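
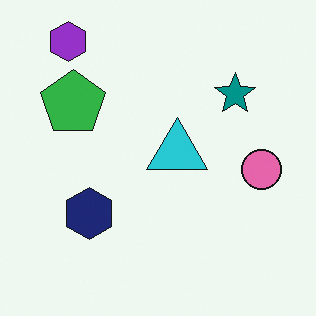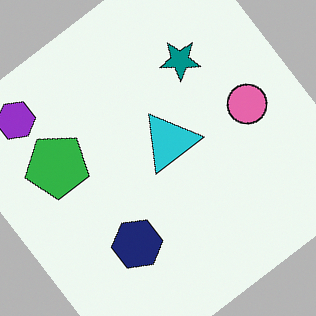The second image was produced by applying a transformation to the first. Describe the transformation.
It was rotated counter-clockwise by a large amount — several tens of degrees.

Every shape is tilted by the same angle and the image corners show triangular fill wedges — a whole-image rotation by a non-right angle.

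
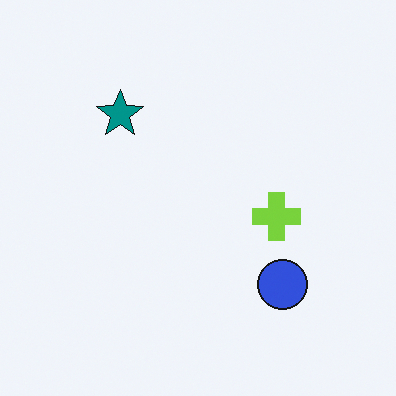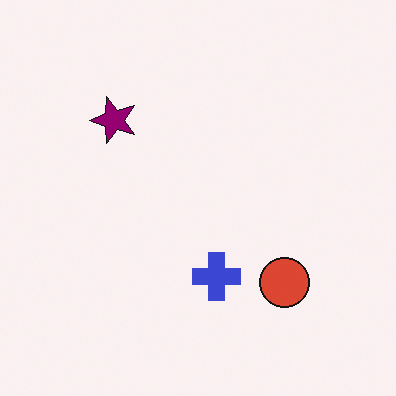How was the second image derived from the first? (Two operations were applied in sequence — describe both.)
The transformation is: hue-shifted through roughly a third of the color wheel, then transposed (reflected across the top-left ↔ bottom-right diagonal).

Every shape's color has rotated by the same amount around the hue wheel — a uniform hue shift. Shapes have swapped their row and column positions — what was in the top-right is now in the bottom-left — a diagonal reflection.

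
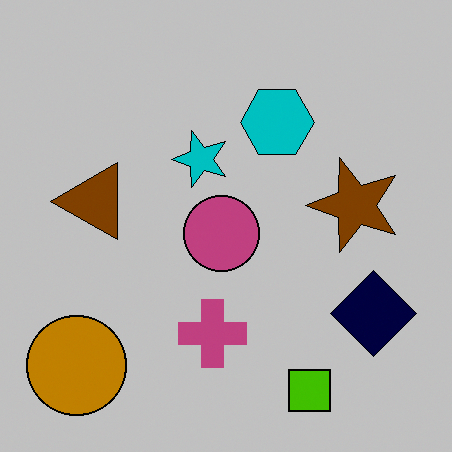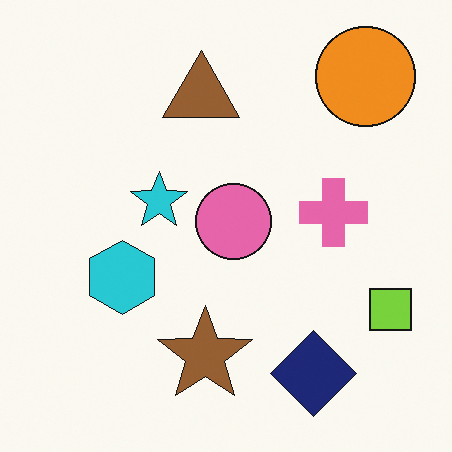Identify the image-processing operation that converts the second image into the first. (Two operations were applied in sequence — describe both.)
Transposed (reflected across the top-left ↔ bottom-right diagonal), then heavily posterized to just a handful of flat colors.

Shapes have swapped their row and column positions — what was in the top-right is now in the bottom-left — a diagonal reflection. Each flat color has snapped to a coarser quantized level — most visibly, the near-white background has dropped to a flat grey.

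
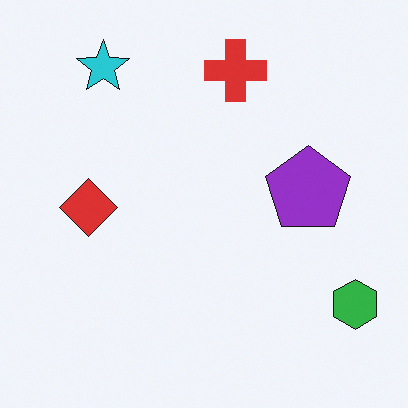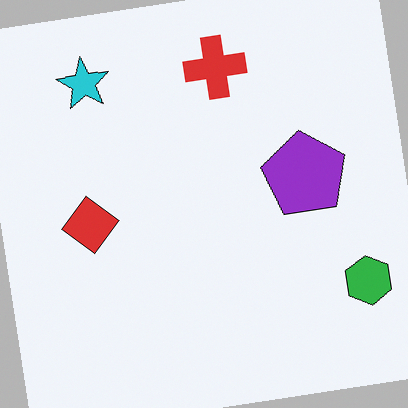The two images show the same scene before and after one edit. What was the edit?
This is the original image rotated counter-clockwise by a small amount.

Every shape is tilted by the same angle and the image corners show triangular fill wedges — a whole-image rotation by a non-right angle.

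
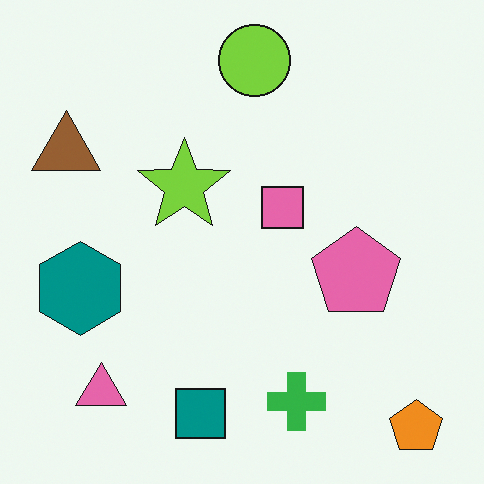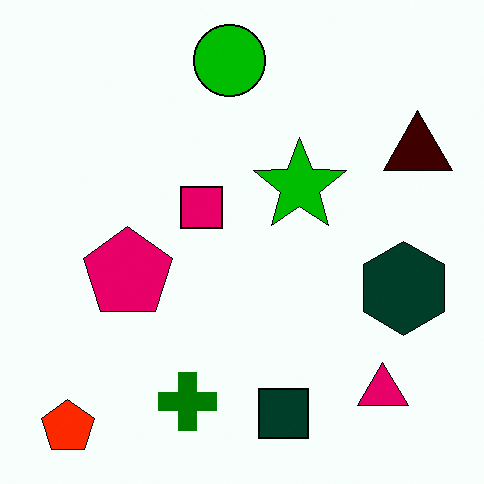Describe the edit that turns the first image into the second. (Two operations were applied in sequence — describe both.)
The second image is the first flipped horizontally (left ↔ right), then boosted in contrast.

The brown triangle is in the top-left of the first image and the top-right of the second — shapes on opposite sides of the vertical midline have swapped in a mirror flip. Tones are pushed away from mid-grey across the whole image — a global contrast change.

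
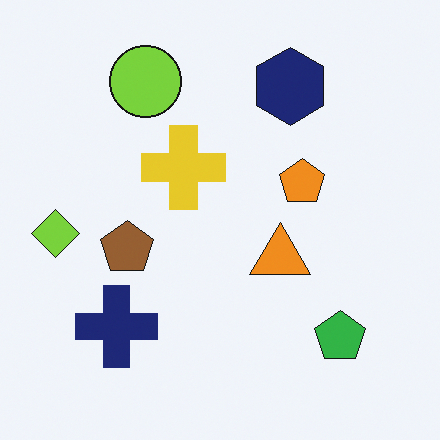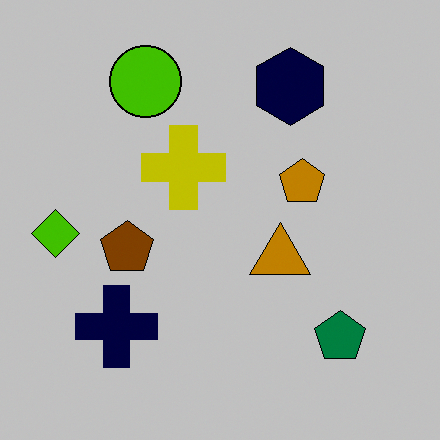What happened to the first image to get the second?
The image was aggressively posterized.

Each flat color has snapped to a coarser quantized level — most visibly, the near-white background has dropped to a flat grey.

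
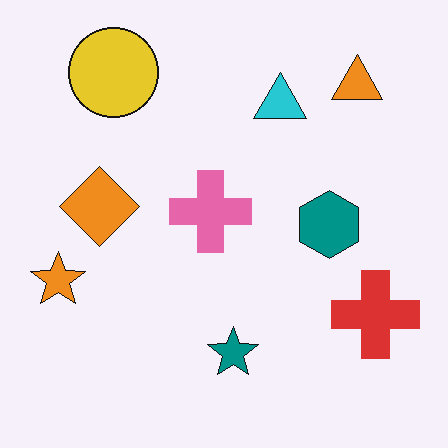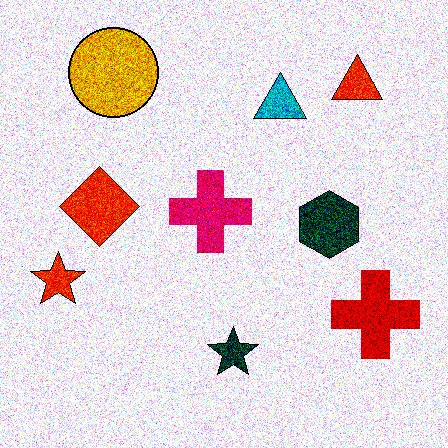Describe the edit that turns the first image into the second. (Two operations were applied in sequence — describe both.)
The transformation is: degraded with moderate additive noise, then boosted in contrast.

Random speckle covers the whole image, including the flat background. Tones are pushed away from mid-grey across the whole image — a global contrast change.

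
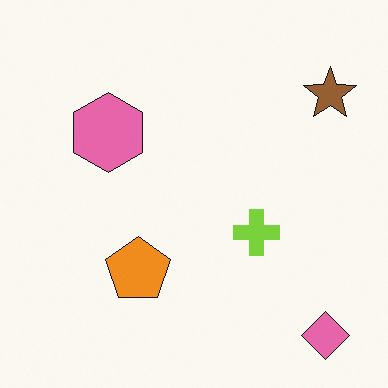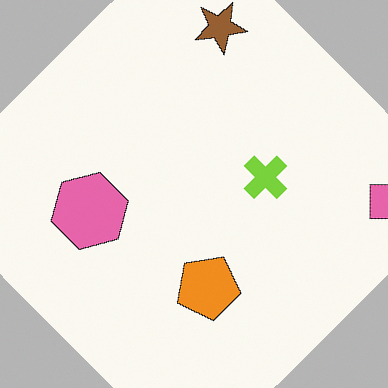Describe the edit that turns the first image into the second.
This is the original image rotated counter-clockwise by a large amount — several tens of degrees.

Every shape is tilted by the same angle and the image corners show triangular fill wedges — a whole-image rotation by a non-right angle.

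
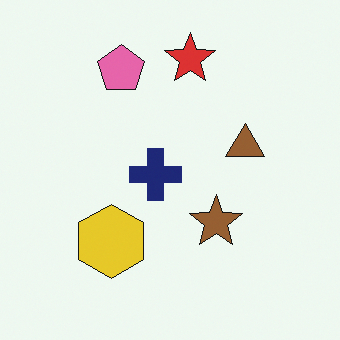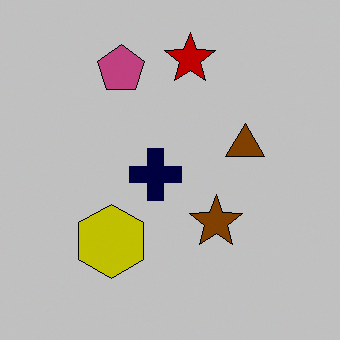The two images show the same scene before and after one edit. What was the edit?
The second image is the first aggressively posterized.

Each flat color has snapped to a coarser quantized level — most visibly, the near-white background has dropped to a flat grey.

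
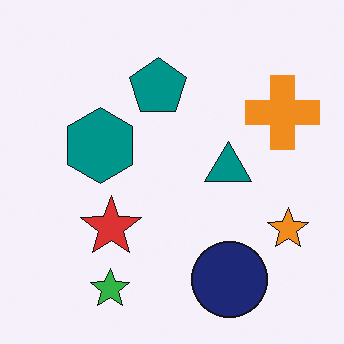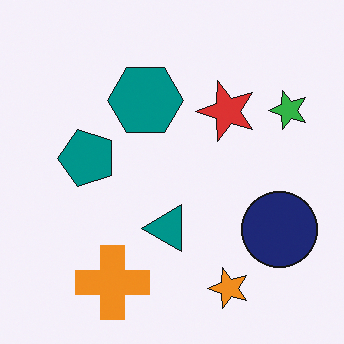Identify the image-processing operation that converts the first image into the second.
This is the original image transposed (reflected across the top-left ↔ bottom-right diagonal).

Shapes have swapped their row and column positions — what was in the top-right is now in the bottom-left — a diagonal reflection.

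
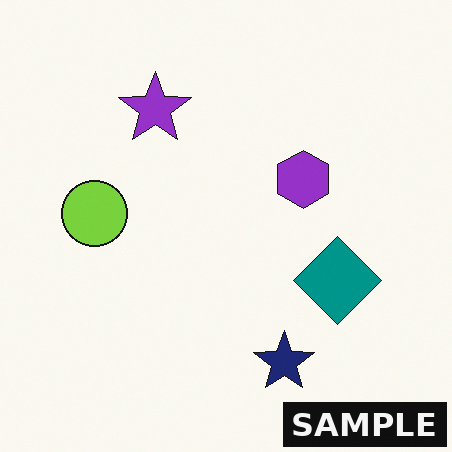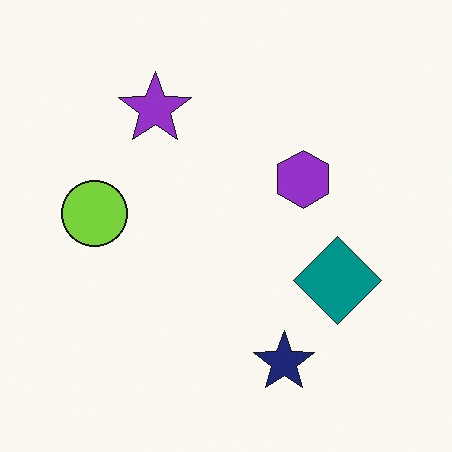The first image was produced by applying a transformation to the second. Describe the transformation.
The image was watermarked with the text "SAMPLE" in the lower-right corner.

A dark label reading "SAMPLE" appears in the lower-right corner.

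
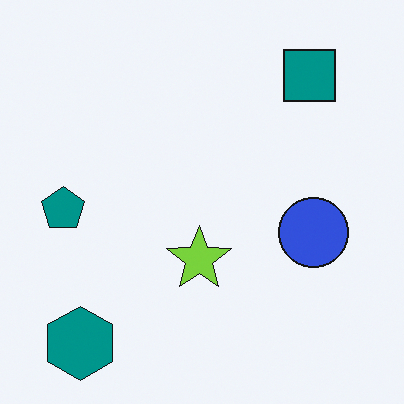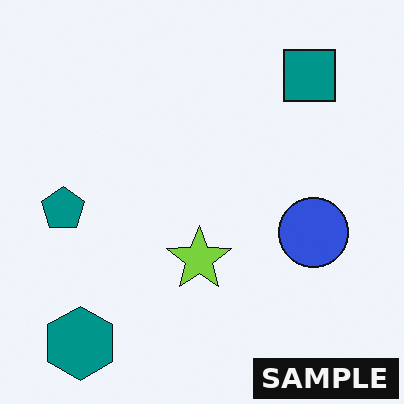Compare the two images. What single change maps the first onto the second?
Watermarked with the text "SAMPLE" in the lower-right corner.

A dark label reading "SAMPLE" appears in the lower-right corner.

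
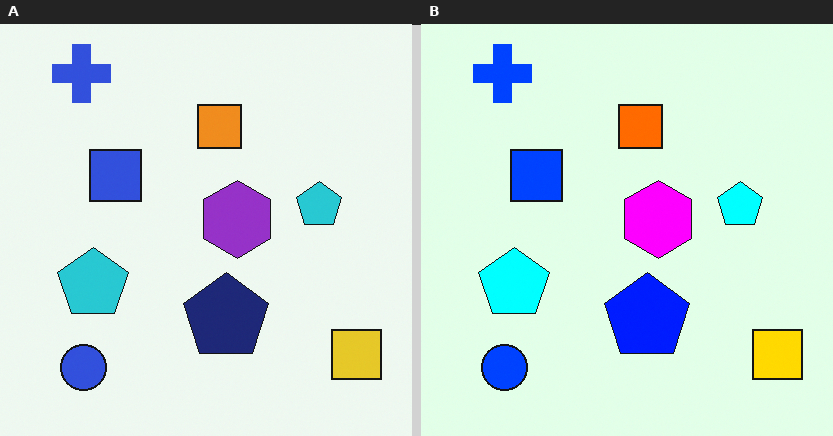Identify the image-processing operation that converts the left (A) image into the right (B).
The transformation is: heavily oversaturated.

All colors are more vivid — a global saturation change.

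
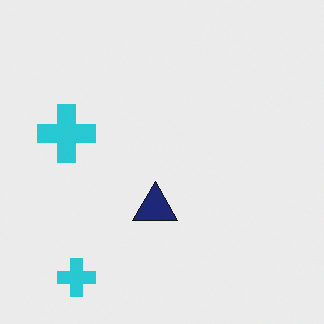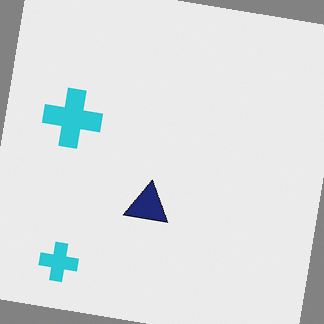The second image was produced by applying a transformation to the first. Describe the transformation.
The image was rotated clockwise by a few degrees.

Every shape is tilted by the same angle and the image corners show triangular fill wedges — a whole-image rotation by a non-right angle.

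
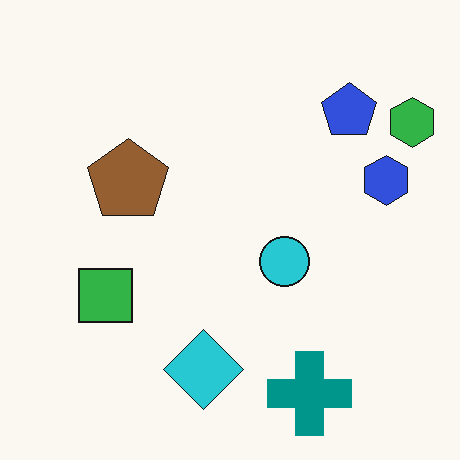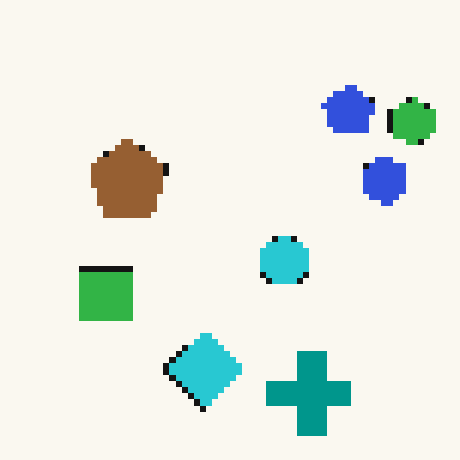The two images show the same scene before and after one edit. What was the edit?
The image was pixelated into visible square blocks.

Shapes are reduced to large square blocks; fine edges and outlines are lost — a downscale-then-upscale (mosaic) effect.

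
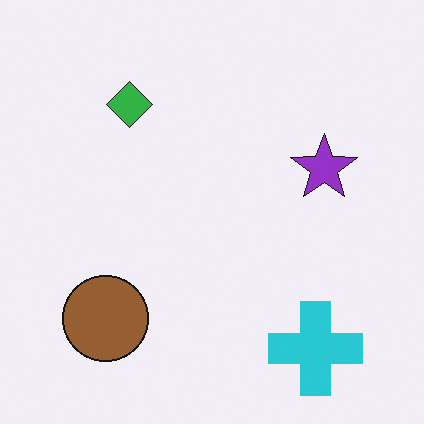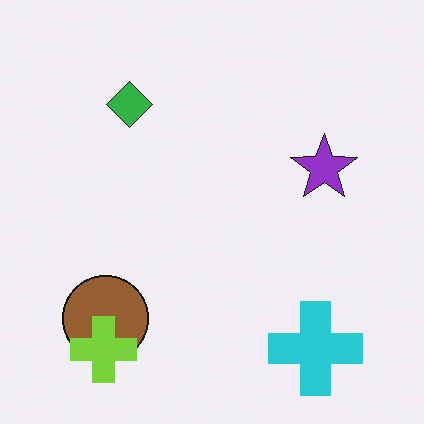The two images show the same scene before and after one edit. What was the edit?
The second image is the first overlaid with an additional lime cross.

A lime cross appears in the second image that is absent from the first.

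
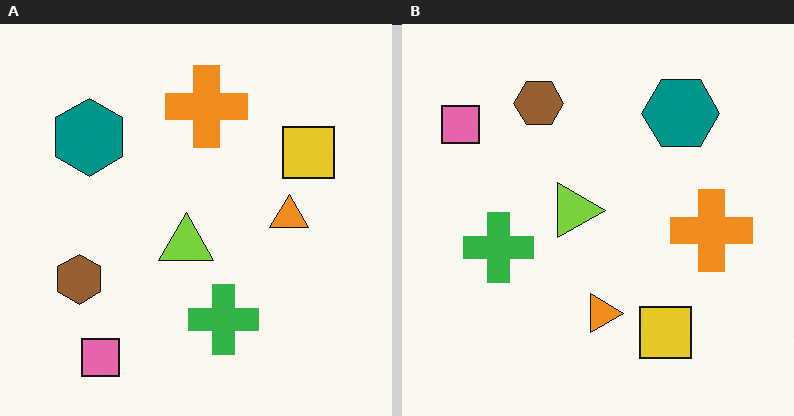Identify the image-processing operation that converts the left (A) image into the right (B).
The transformation is: rotated 90° clockwise.

The pink square sits in the bottom-left of the left (A) image and the top-left of the right (B) — consistent with a whole-image 90° clockwise rotation.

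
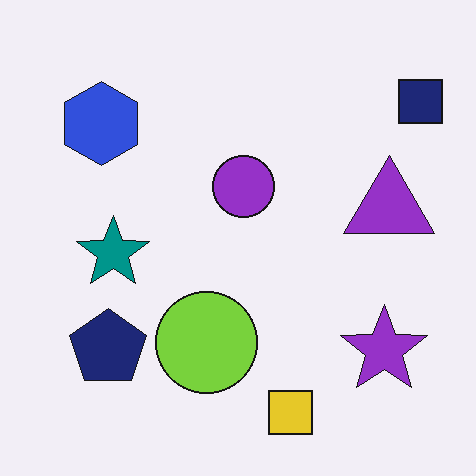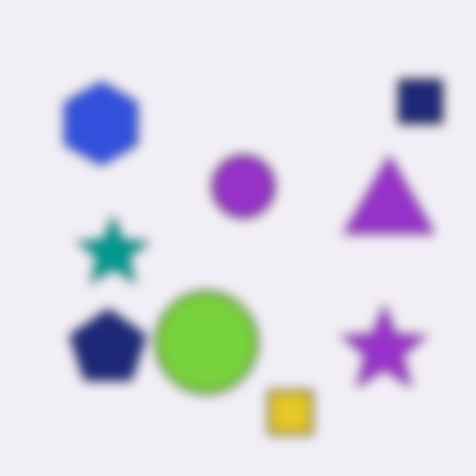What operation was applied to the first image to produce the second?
Heavily blurred.

Shape edges and outlines are uniformly softened across the whole image.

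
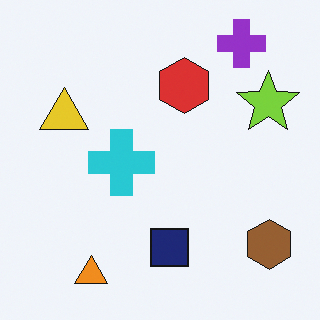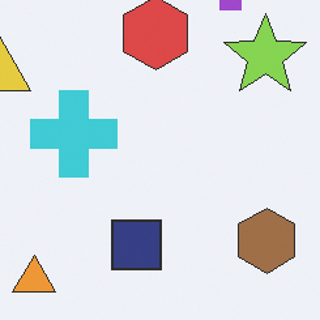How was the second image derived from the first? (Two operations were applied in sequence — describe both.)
It was given slightly reduced contrast, then cropped slightly and scaled back up.

Tones are pushed toward mid-grey across the whole image — a global contrast change. The visible shapes are larger and the field of view is narrower; shapes near the original edges may be partly or wholly outside the frame — a crop-and-rescale.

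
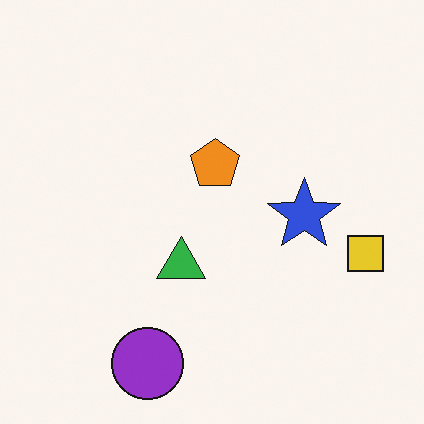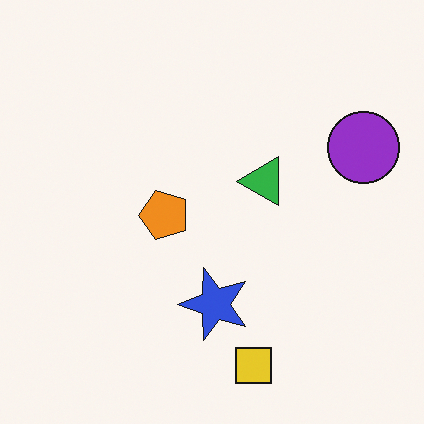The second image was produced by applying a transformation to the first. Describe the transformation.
This is the original image transposed (reflected across the top-left ↔ bottom-right diagonal).

Shapes have swapped their row and column positions — what was in the top-right is now in the bottom-left — a diagonal reflection.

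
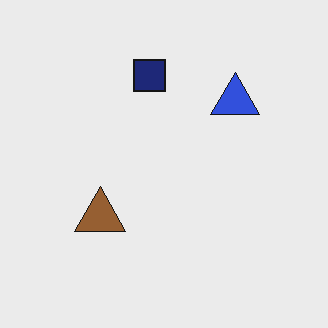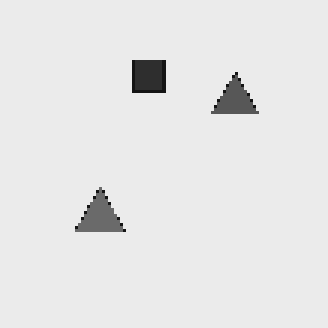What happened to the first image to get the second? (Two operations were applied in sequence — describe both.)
It was converted to grayscale, then mildly pixelated.

All color is removed — every shape is now a shade of grey. Shapes are reduced to large square blocks; fine edges and outlines are lost — a downscale-then-upscale (mosaic) effect.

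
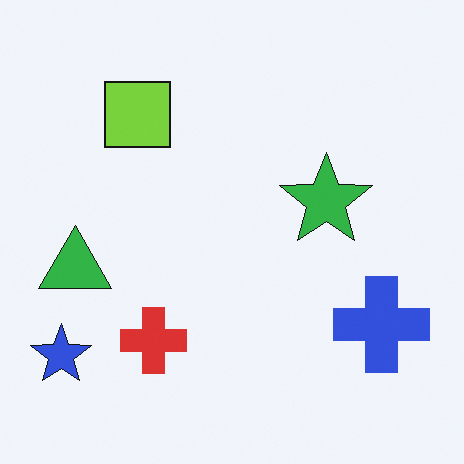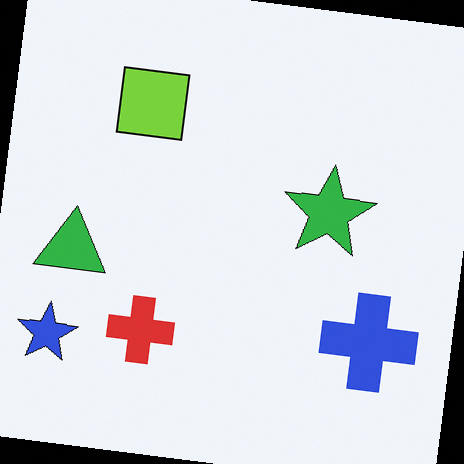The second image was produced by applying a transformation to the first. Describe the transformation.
This is the original image rotated clockwise by a slight angle.

Every shape is tilted by the same angle and the image corners show triangular fill wedges — a whole-image rotation by a non-right angle.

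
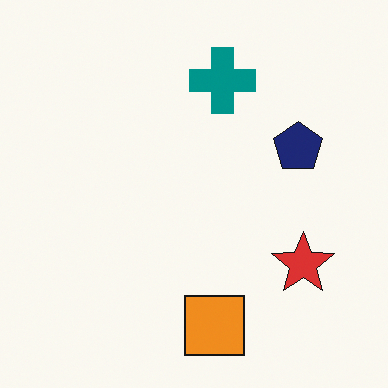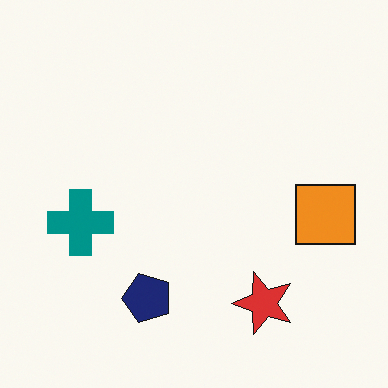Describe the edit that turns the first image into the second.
The image was transposed (reflected across the top-left ↔ bottom-right diagonal).

Shapes have swapped their row and column positions — what was in the top-right is now in the bottom-left — a diagonal reflection.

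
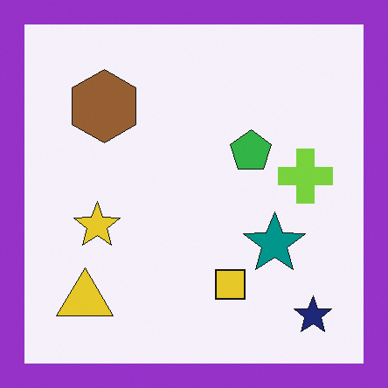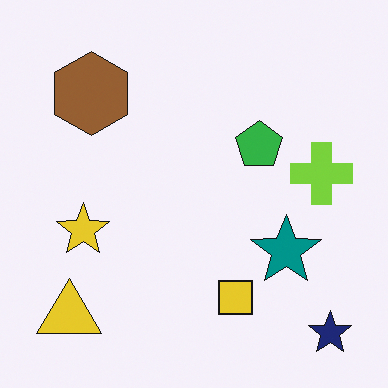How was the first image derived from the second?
This is the original image framed with a purple border.

A solid purple frame runs around the edge of the first image, with the content slightly shrunk inside it.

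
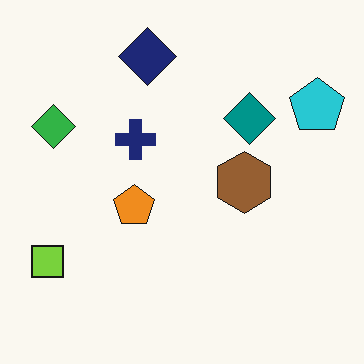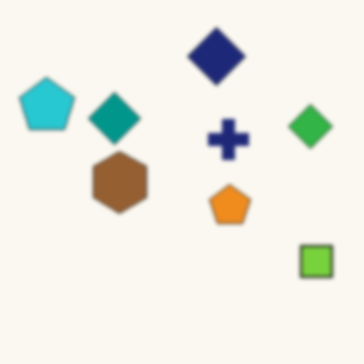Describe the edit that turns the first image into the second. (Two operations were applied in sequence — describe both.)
This is the original image flipped horizontally (left ↔ right), then given a subtle gaussian blur.

The cyan pentagon is in the top-right of the first image and the top-left of the second — shapes on opposite sides of the vertical midline have swapped in a mirror flip. Shape edges and outlines are uniformly softened across the whole image.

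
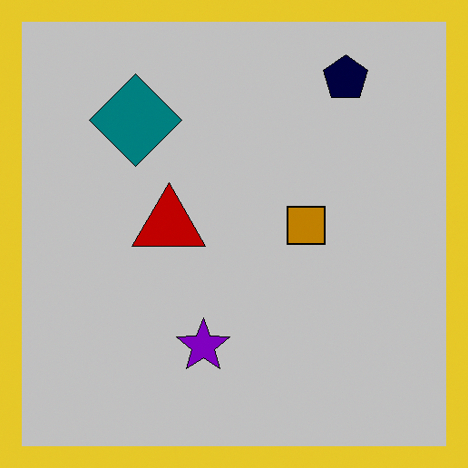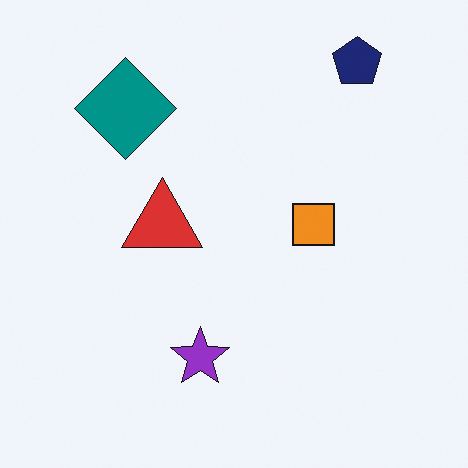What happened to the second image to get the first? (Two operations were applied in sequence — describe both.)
The transformation is: aggressively posterized, then framed with a yellow border.

Each flat color has snapped to a coarser quantized level — most visibly, the near-white background has dropped to a flat grey. A solid yellow frame runs around the edge of the first image, with the content slightly shrunk inside it.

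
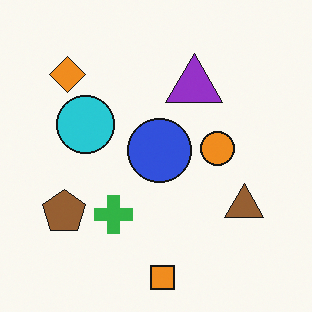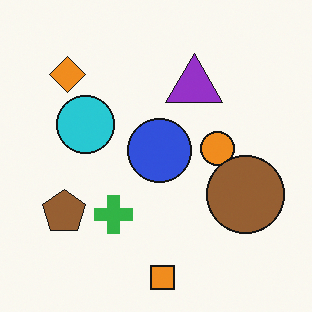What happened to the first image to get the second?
Overlaid with an additional brown circle.

A brown circle appears in the second image that is absent from the first.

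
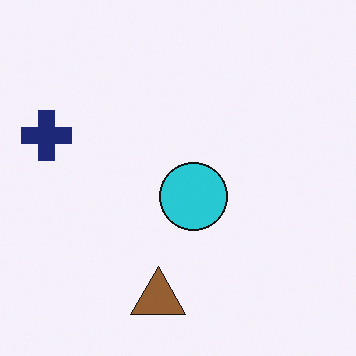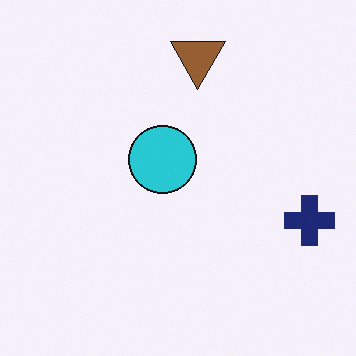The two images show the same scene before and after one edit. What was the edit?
The image was rotated 180°.

The navy cross sits in the left of the first image and the right of the second — consistent with a whole-image 180° rotation.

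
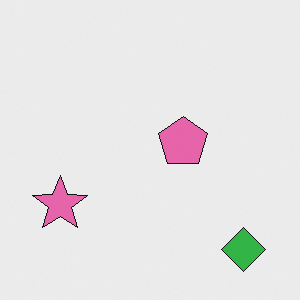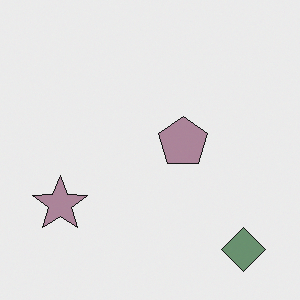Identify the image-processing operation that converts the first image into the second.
This is the original image made much more muted (saturation change).

All colors are more muted and greyish — a global saturation change.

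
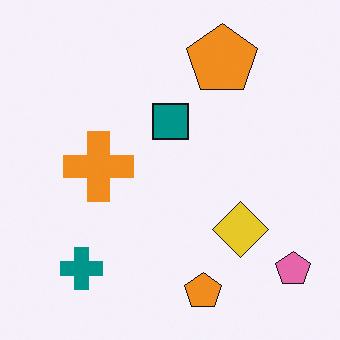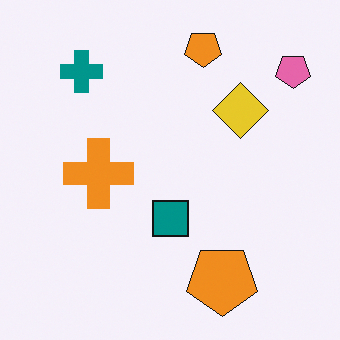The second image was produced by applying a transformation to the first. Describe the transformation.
The second image is the first flipped vertically (top ↔ bottom).

The pink pentagon is in the bottom-right of the first image and the top-right of the second — shapes on opposite sides of the horizontal midline have swapped in a mirror flip.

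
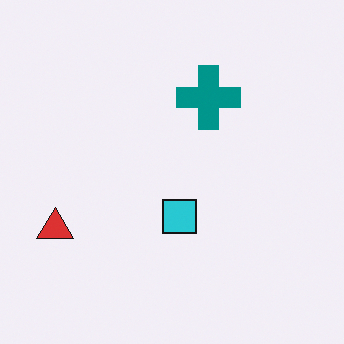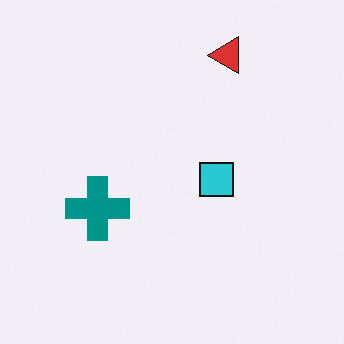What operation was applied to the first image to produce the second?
The transformation is: transposed (reflected across the top-left ↔ bottom-right diagonal).

Shapes have swapped their row and column positions — what was in the top-right is now in the bottom-left — a diagonal reflection.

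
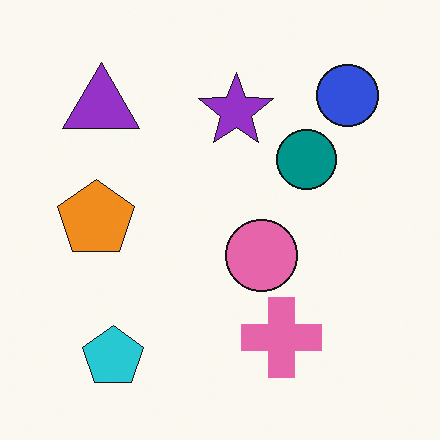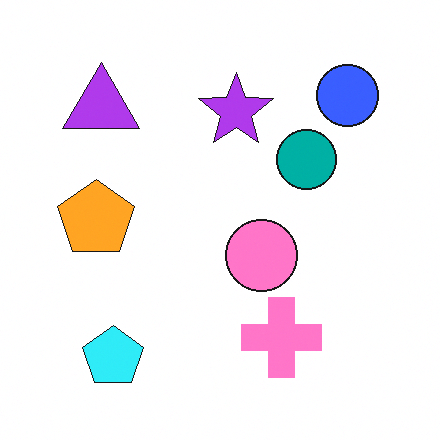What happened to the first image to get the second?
Brightened a little.

Every pixel — background and shapes alike — is uniformly brightened.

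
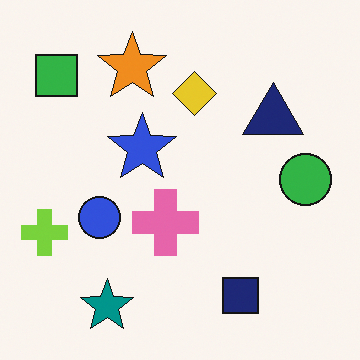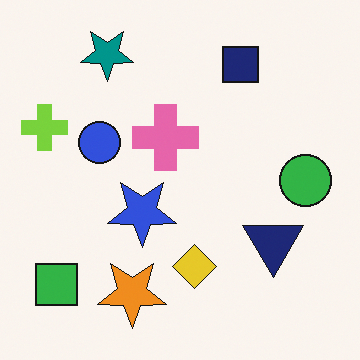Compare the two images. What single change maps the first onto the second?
It was flipped vertically (top ↔ bottom).

The teal star is in the bottom-left of the first image and the top-left of the second — shapes on opposite sides of the horizontal midline have swapped in a mirror flip.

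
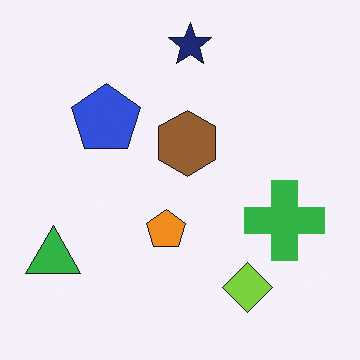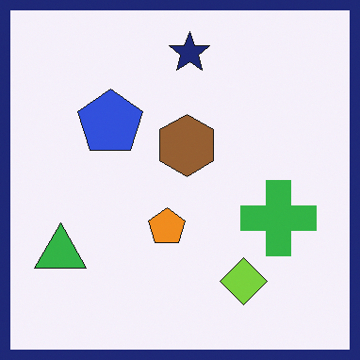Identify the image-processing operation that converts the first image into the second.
This is the original image framed with a navy border.

A solid navy frame runs around the edge of the second image, with the content slightly shrunk inside it.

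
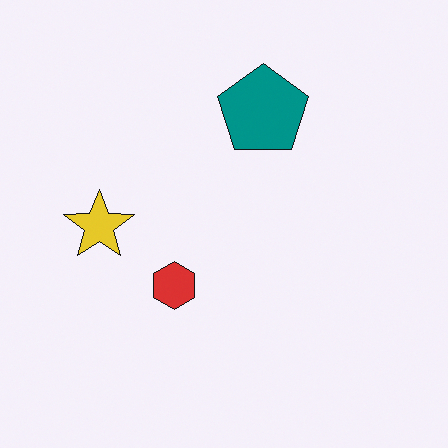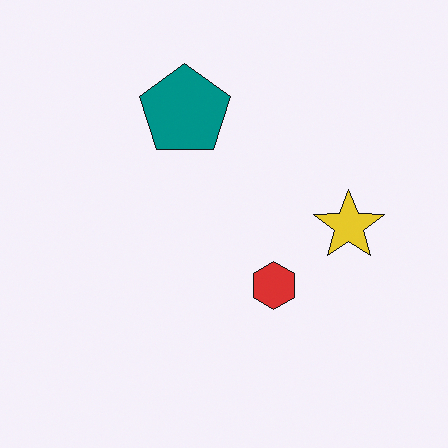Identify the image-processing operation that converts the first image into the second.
This is the original image flipped horizontally (left ↔ right).

The yellow star is in the left of the first image and the right of the second — shapes on opposite sides of the vertical midline have swapped in a mirror flip.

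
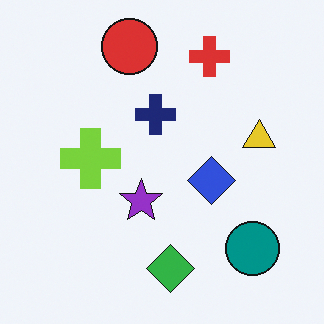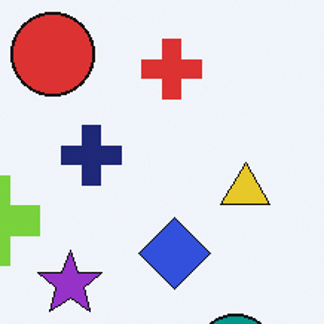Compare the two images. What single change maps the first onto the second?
Cropped to a modestly smaller region and rescaled.

The visible shapes are larger and the field of view is narrower; shapes near the original edges may be partly or wholly outside the frame — a crop-and-rescale.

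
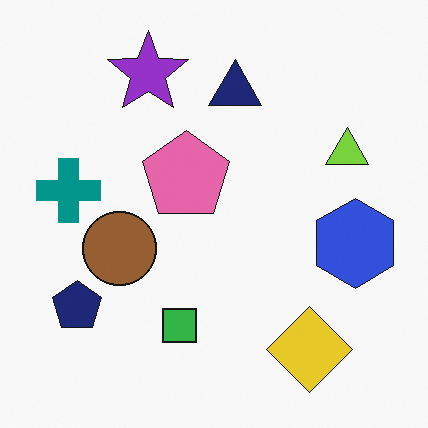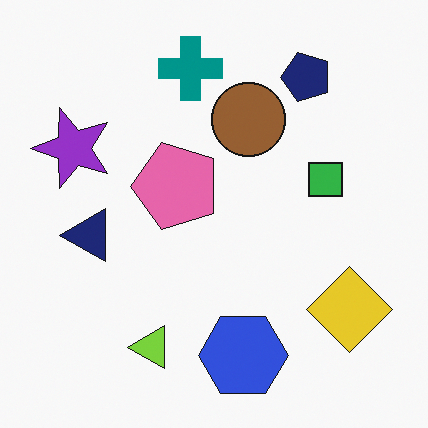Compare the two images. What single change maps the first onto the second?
The transformation is: transposed (reflected across the top-left ↔ bottom-right diagonal).

Shapes have swapped their row and column positions — what was in the top-right is now in the bottom-left — a diagonal reflection.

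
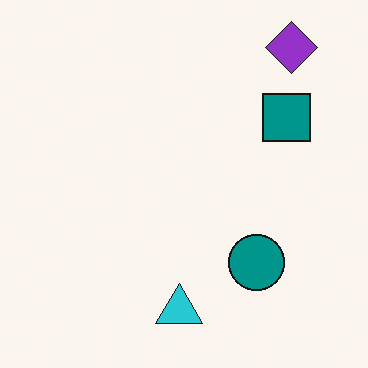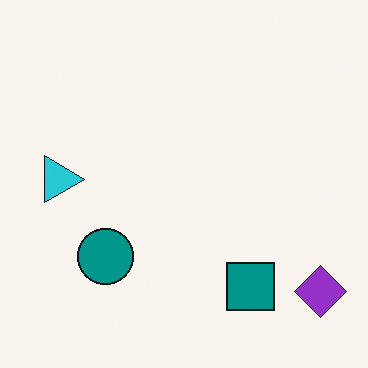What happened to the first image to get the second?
The image was rotated 90° clockwise.

The purple diamond sits in the top-right of the first image and the bottom-right of the second — consistent with a whole-image 90° clockwise rotation.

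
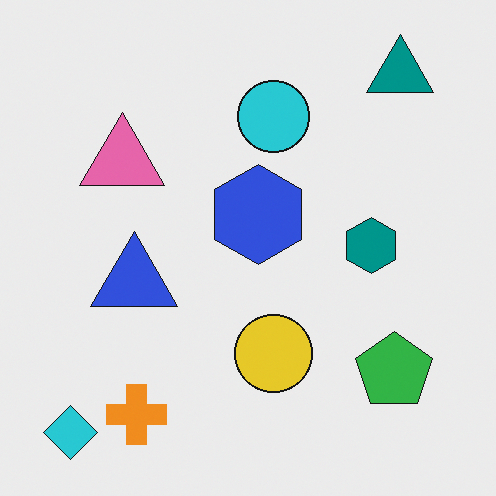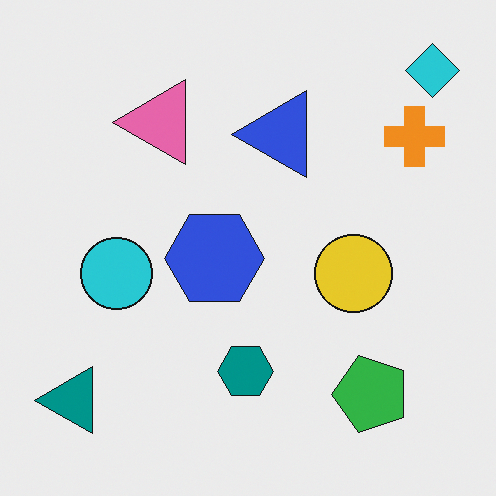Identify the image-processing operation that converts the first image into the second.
Transposed (reflected across the top-left ↔ bottom-right diagonal).

Shapes have swapped their row and column positions — what was in the top-right is now in the bottom-left — a diagonal reflection.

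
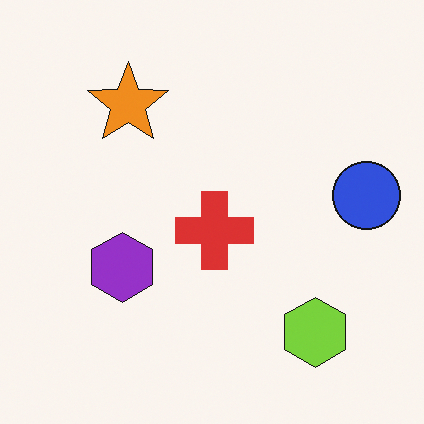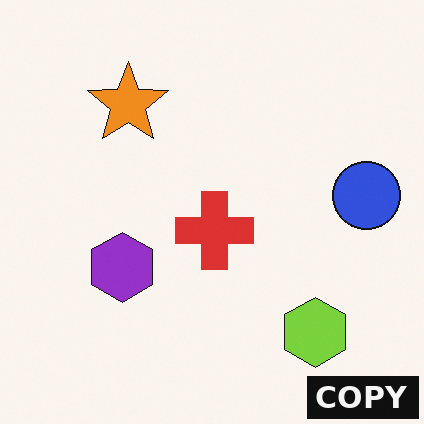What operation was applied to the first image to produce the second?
This is the original image watermarked with the text "COPY" in the lower-right corner.

A dark label reading "COPY" appears in the lower-right corner.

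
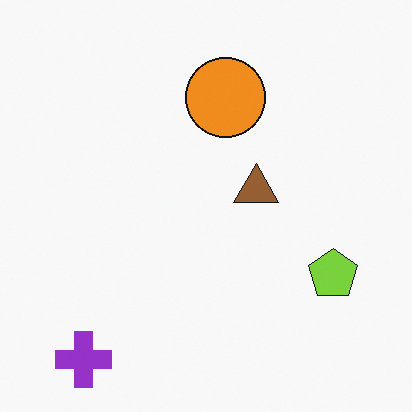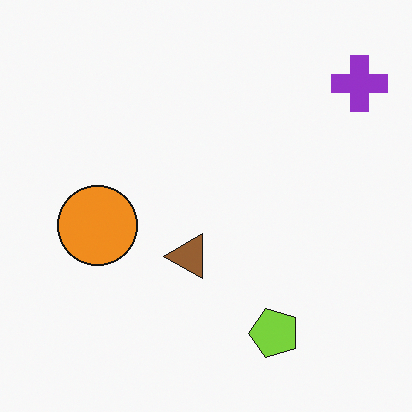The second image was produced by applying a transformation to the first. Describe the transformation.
Transposed (reflected across the top-left ↔ bottom-right diagonal).

Shapes have swapped their row and column positions — what was in the top-right is now in the bottom-left — a diagonal reflection.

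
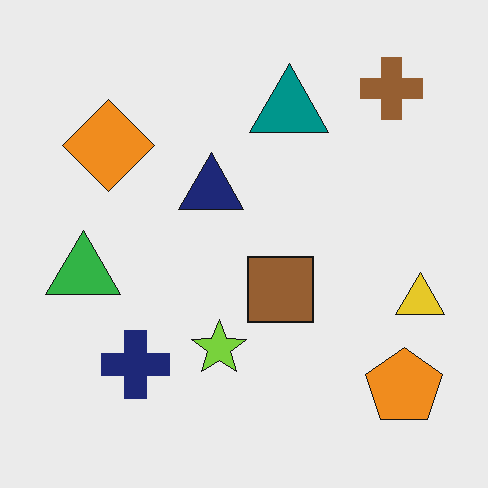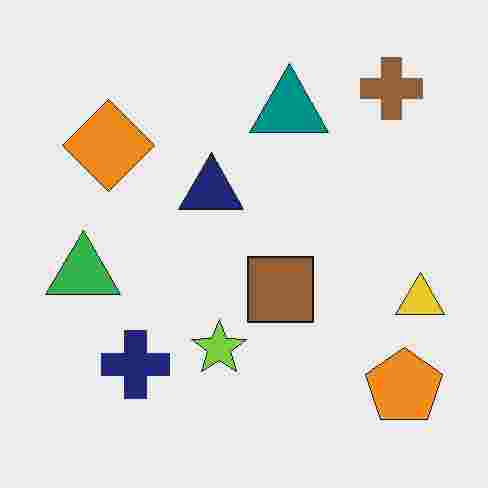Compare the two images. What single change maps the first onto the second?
This is the original image degraded with heavy JPEG compression.

Blocky 8×8 compression artifacts appear around shape edges and the flat background shows ringing — characteristic JPEG degradation.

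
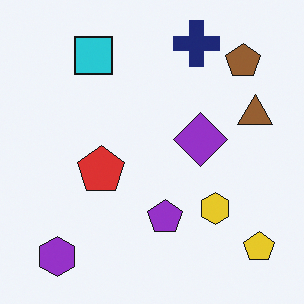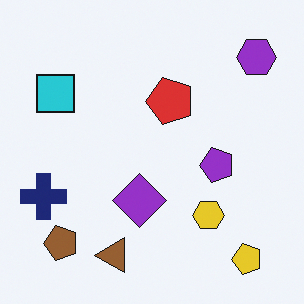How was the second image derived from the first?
It was transposed (reflected across the top-left ↔ bottom-right diagonal).

Shapes have swapped their row and column positions — what was in the top-right is now in the bottom-left — a diagonal reflection.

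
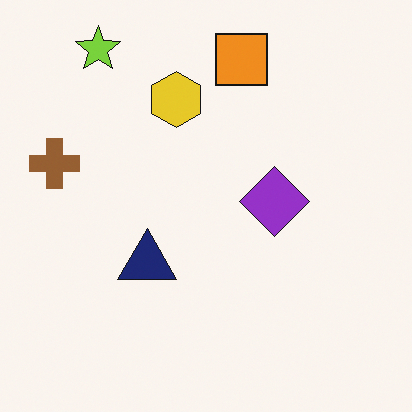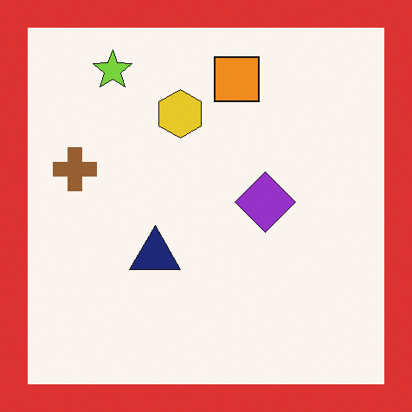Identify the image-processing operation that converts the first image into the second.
It was framed with a red border.

A solid red frame runs around the edge of the second image, with the content slightly shrunk inside it.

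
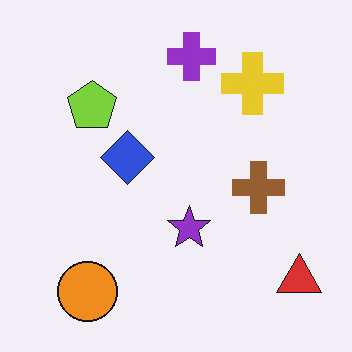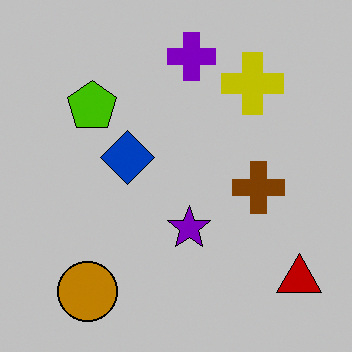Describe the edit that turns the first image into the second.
Heavily posterized to just a handful of flat colors.

Each flat color has snapped to a coarser quantized level — most visibly, the near-white background has dropped to a flat grey.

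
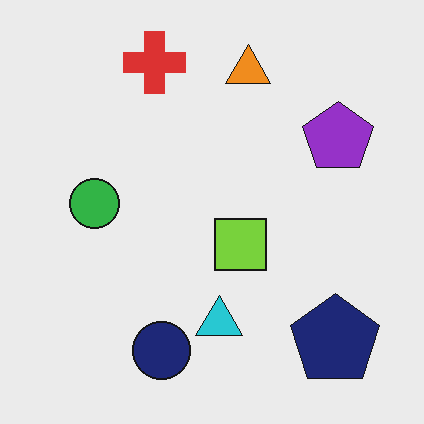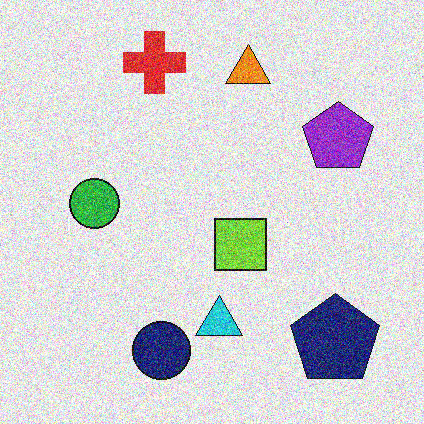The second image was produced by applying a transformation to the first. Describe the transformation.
It was degraded with heavy additive noise.

Random speckle covers the whole image, including the flat background.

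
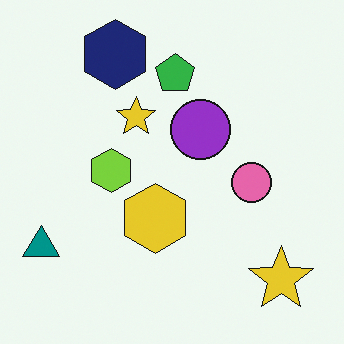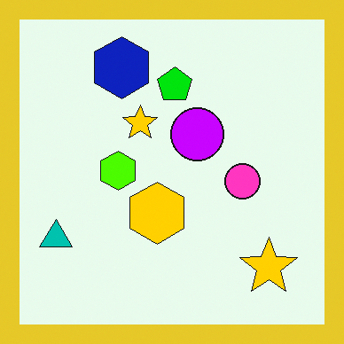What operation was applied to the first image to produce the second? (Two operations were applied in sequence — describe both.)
The second image is the first heavily oversaturated, then framed with a yellow border.

All colors are more vivid — a global saturation change. A solid yellow frame runs around the edge of the second image, with the content slightly shrunk inside it.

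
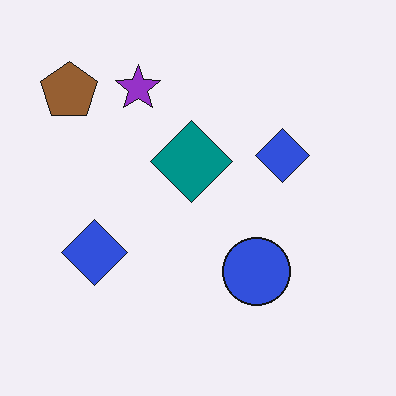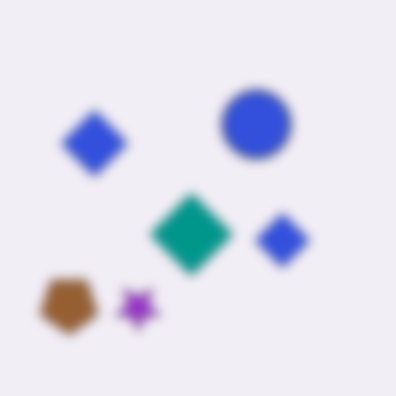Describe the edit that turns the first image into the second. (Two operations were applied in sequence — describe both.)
It was strongly gaussian-blurred, then flipped vertically (top ↔ bottom).

Shape edges and outlines are uniformly softened across the whole image. The purple star is in the top of the first image and the bottom of the second — shapes on opposite sides of the horizontal midline have swapped in a mirror flip.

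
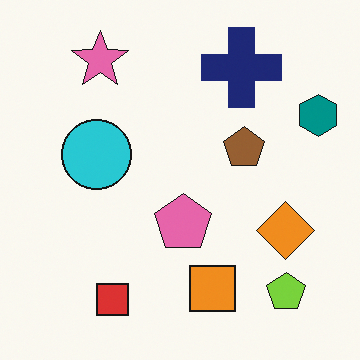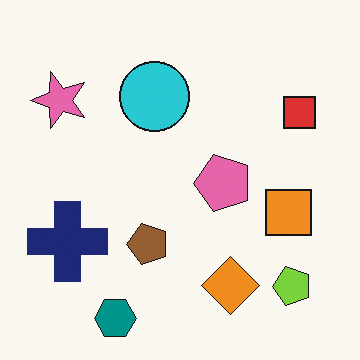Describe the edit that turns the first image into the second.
The image was transposed (reflected across the top-left ↔ bottom-right diagonal).

Shapes have swapped their row and column positions — what was in the top-right is now in the bottom-left — a diagonal reflection.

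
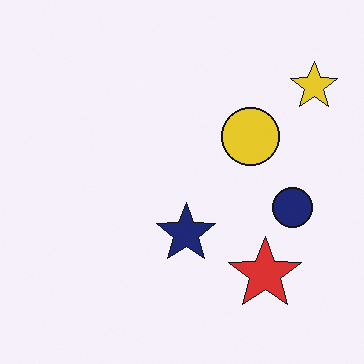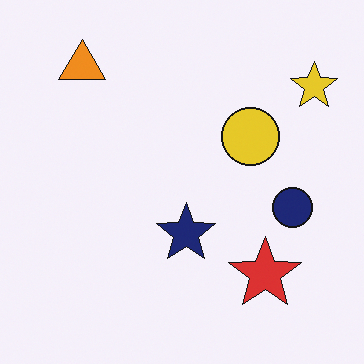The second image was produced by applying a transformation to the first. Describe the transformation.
The image was overlaid with an additional orange triangle.

An orange triangle appears in the second image that is absent from the first.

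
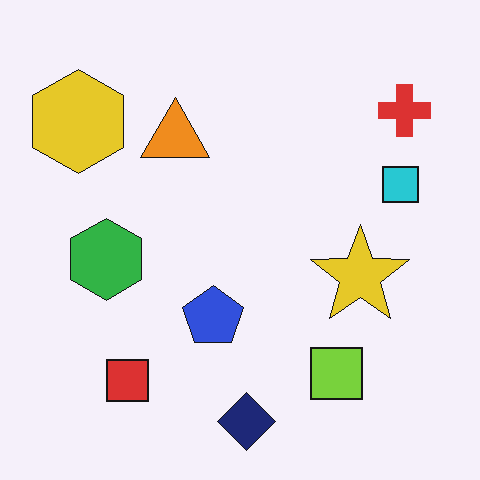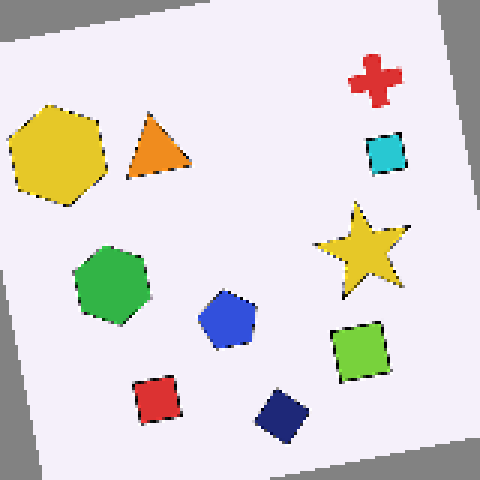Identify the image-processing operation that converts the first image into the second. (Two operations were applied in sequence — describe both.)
The image was rotated counter-clockwise by a few degrees, then lightly pixelated (a mild mosaic effect).

Every shape is tilted by the same angle and the image corners show triangular fill wedges — a whole-image rotation by a non-right angle. Shapes are reduced to large square blocks; fine edges and outlines are lost — a downscale-then-upscale (mosaic) effect.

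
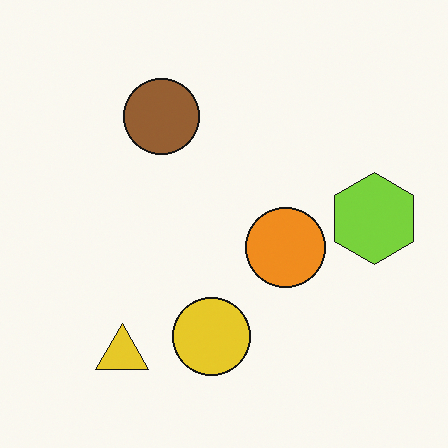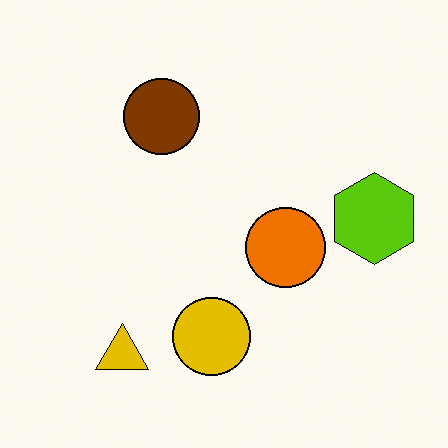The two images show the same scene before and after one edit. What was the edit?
This is the original image given slightly increased contrast.

Tones are pushed away from mid-grey across the whole image — a global contrast change.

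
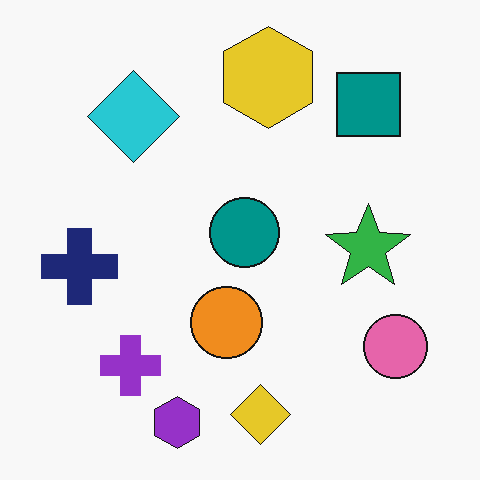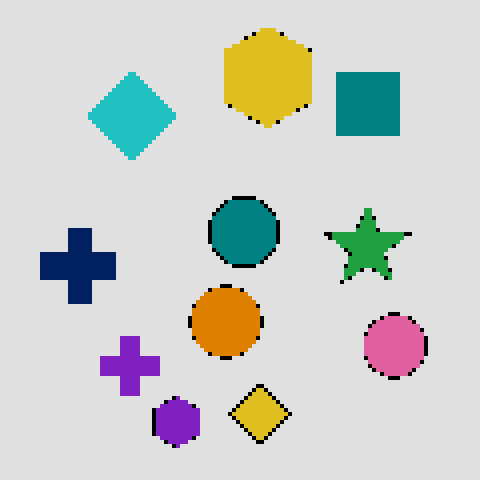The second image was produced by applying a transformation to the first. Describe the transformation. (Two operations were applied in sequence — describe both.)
Posterized to a reduced palette, then lightly pixelated (a mild mosaic effect).

Each flat color has snapped to a coarser quantized level — most visibly, the near-white background has dropped to a flat grey. Shapes are reduced to large square blocks; fine edges and outlines are lost — a downscale-then-upscale (mosaic) effect.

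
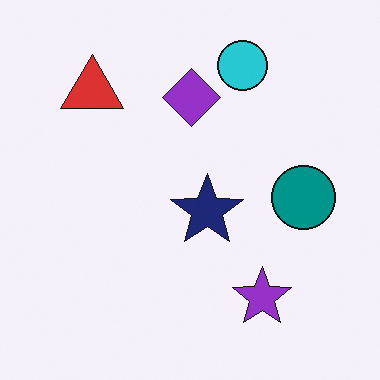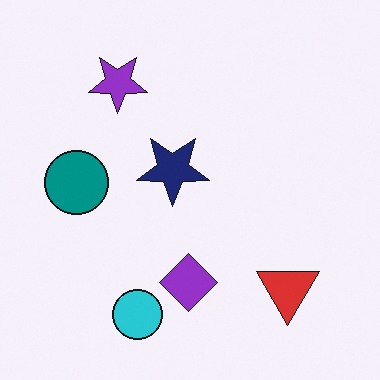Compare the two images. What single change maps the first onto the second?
The transformation is: rotated 180°.

The red triangle sits in the top-left of the first image and the bottom-right of the second — consistent with a whole-image 180° rotation.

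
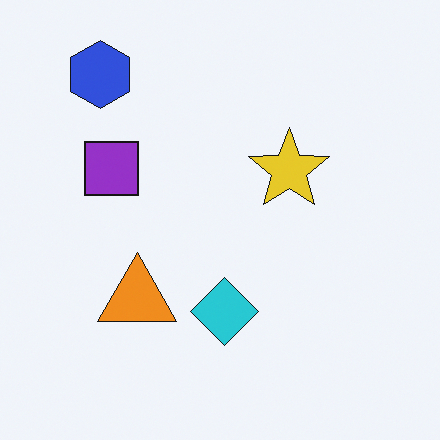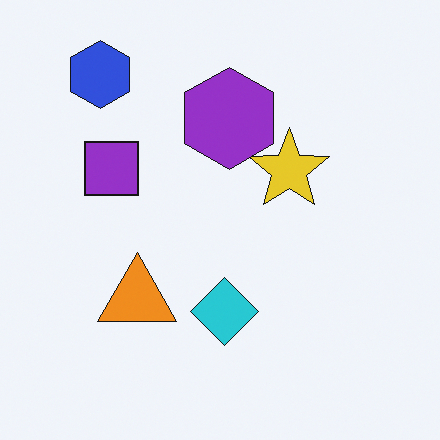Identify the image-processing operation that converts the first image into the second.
The second image is the first overlaid with an additional purple hexagon.

A purple hexagon appears in the second image that is absent from the first.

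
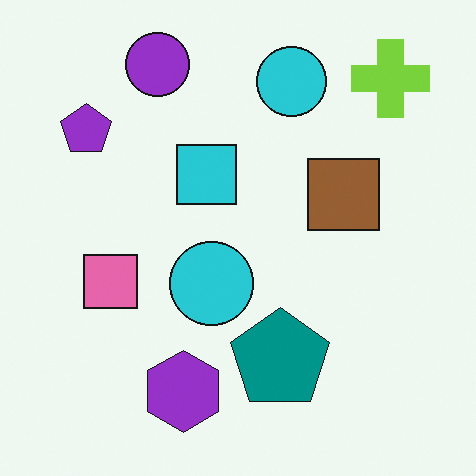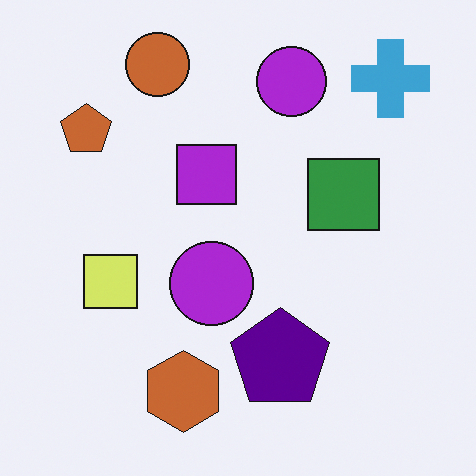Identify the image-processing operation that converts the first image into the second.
Hue-shifted through roughly a third of the color wheel.

Every shape's color has rotated by the same amount around the hue wheel — a uniform hue shift.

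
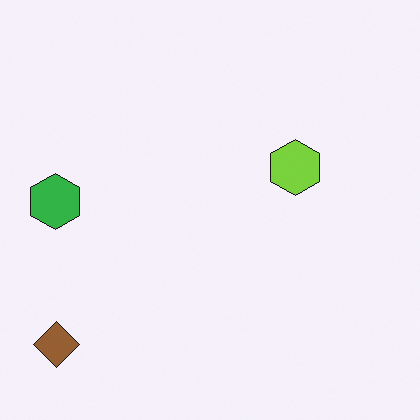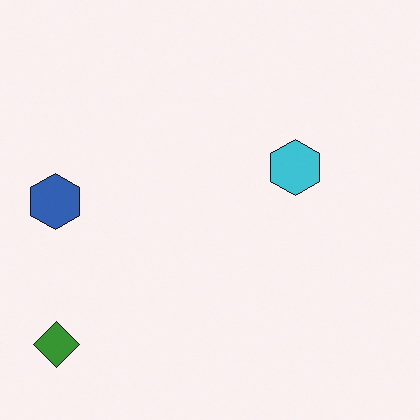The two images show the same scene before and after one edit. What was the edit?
Hue-shifted by a moderate amount.

Every shape's color has rotated by the same amount around the hue wheel — a uniform hue shift.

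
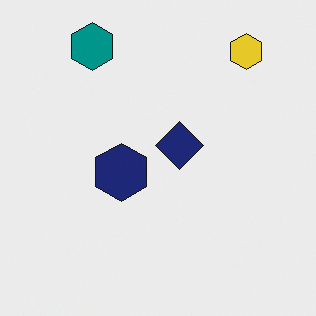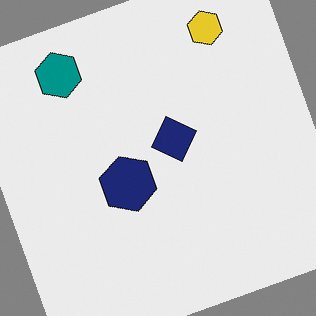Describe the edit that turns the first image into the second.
The second image is the first rotated counter-clockwise by a moderate amount.

Every shape is tilted by the same angle and the image corners show triangular fill wedges — a whole-image rotation by a non-right angle.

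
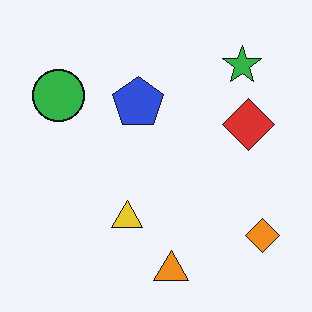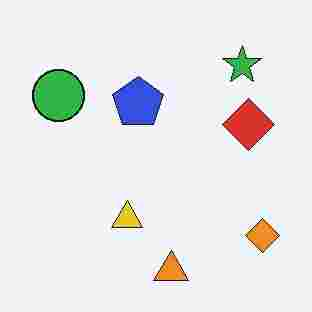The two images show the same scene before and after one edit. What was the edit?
It was degraded with heavy JPEG compression.

Blocky 8×8 compression artifacts appear around shape edges and the flat background shows ringing — characteristic JPEG degradation.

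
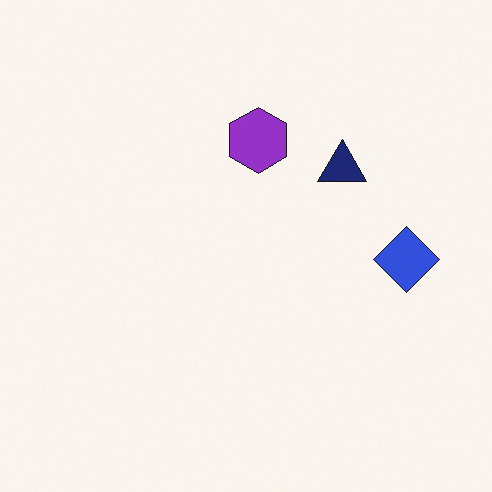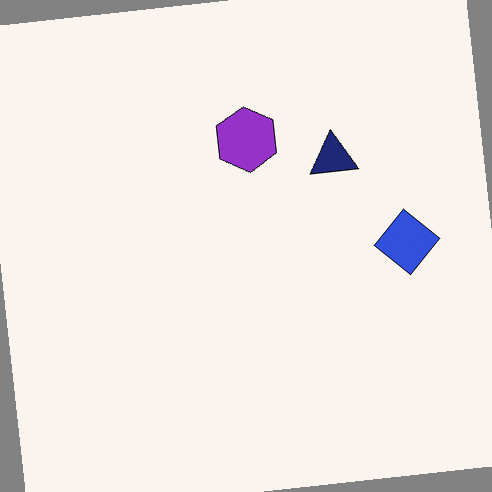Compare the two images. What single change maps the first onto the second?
Rotated counter-clockwise by a slight angle.

Every shape is tilted by the same angle and the image corners show triangular fill wedges — a whole-image rotation by a non-right angle.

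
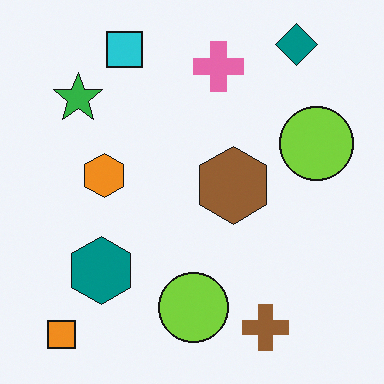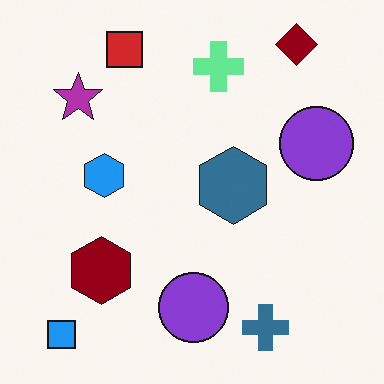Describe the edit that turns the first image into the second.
Hue-shifted through roughly half the color wheel.

Every shape's color has rotated by the same amount around the hue wheel — a uniform hue shift.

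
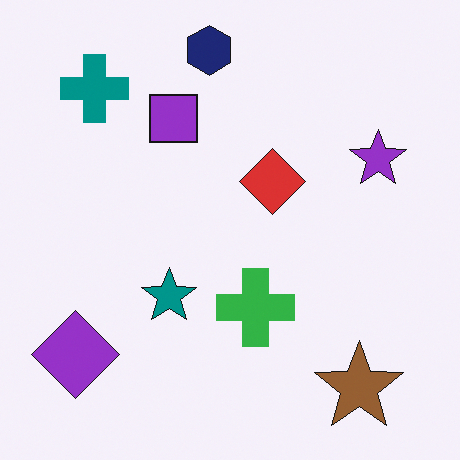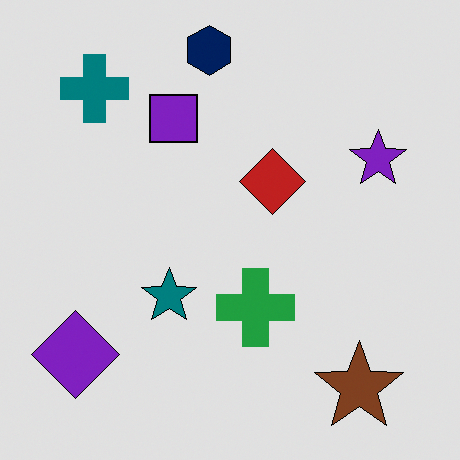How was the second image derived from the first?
The second image is the first posterized to a reduced palette.

Each flat color has snapped to a coarser quantized level — most visibly, the near-white background has dropped to a flat grey.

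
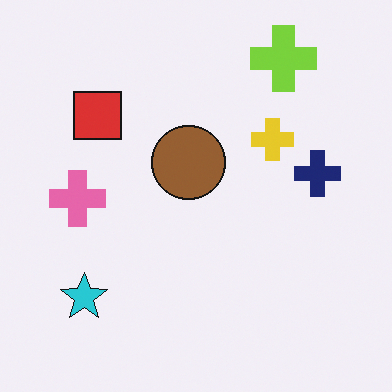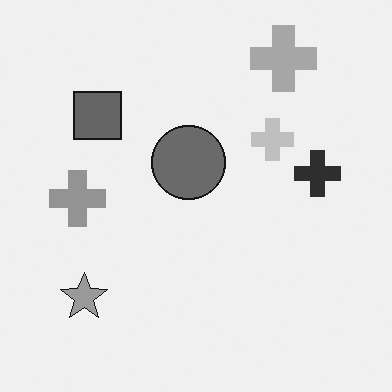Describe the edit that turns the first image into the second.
Converted to grayscale.

All color is removed — every shape is now a shade of grey.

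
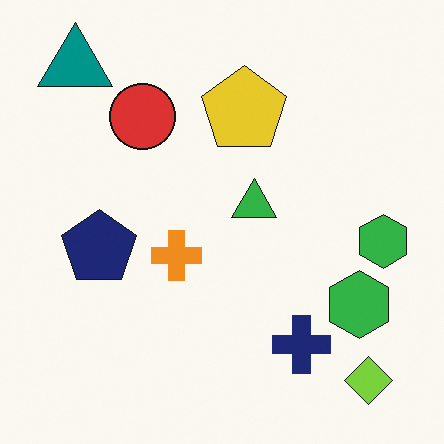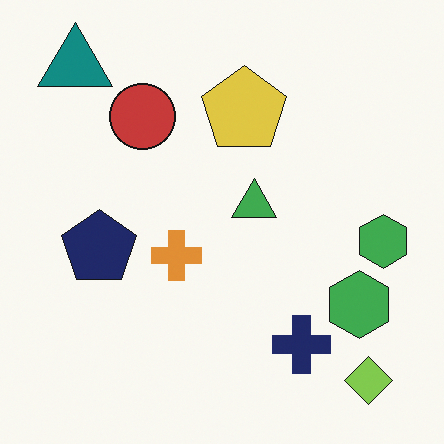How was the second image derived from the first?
It was slightly desaturated.

All colors are more muted and greyish — a global saturation change.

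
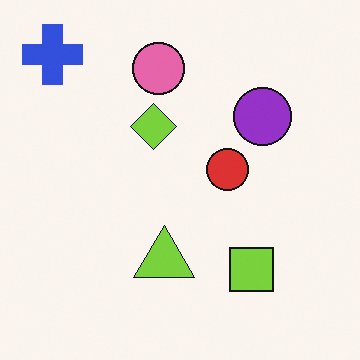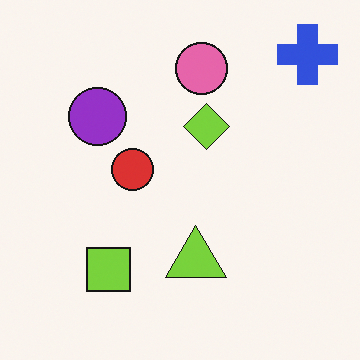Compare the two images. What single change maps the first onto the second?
The image was flipped horizontally (left ↔ right).

The blue cross is in the top-left of the first image and the top-right of the second — shapes on opposite sides of the vertical midline have swapped in a mirror flip.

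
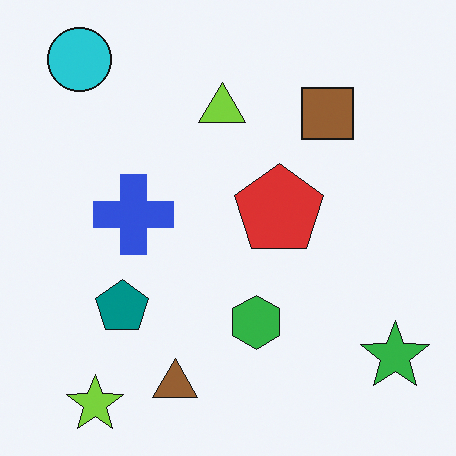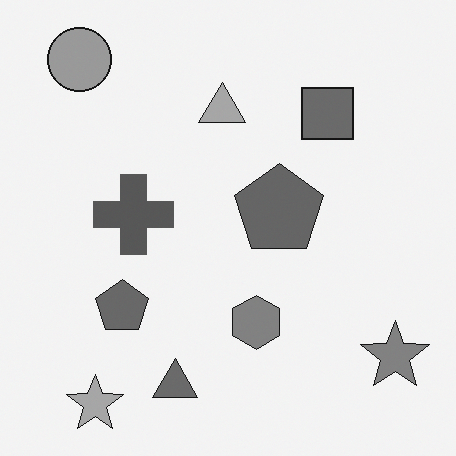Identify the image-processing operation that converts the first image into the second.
Converted to grayscale.

All color is removed — every shape is now a shade of grey.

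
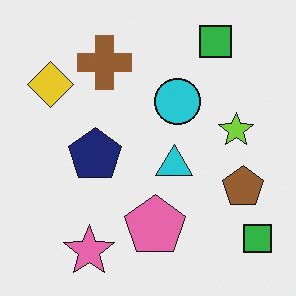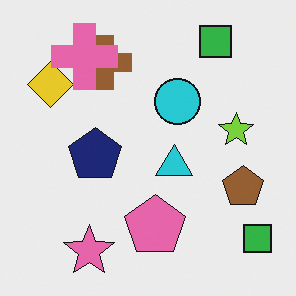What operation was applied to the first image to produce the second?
It was overlaid with an additional pink cross.

A pink cross appears in the second image that is absent from the first.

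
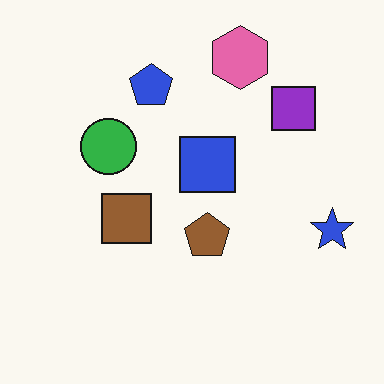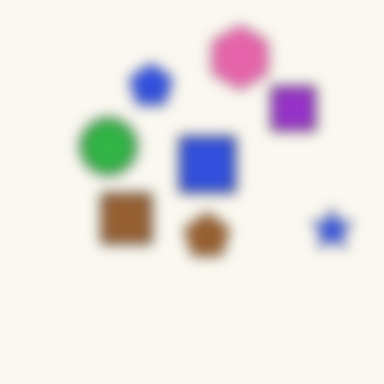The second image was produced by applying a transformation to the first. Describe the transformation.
The image was heavily blurred.

Shape edges and outlines are uniformly softened across the whole image.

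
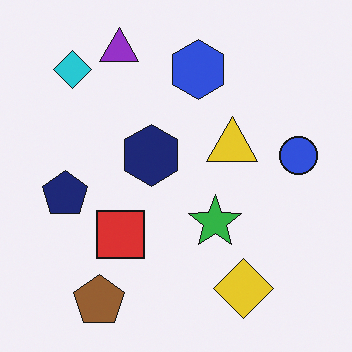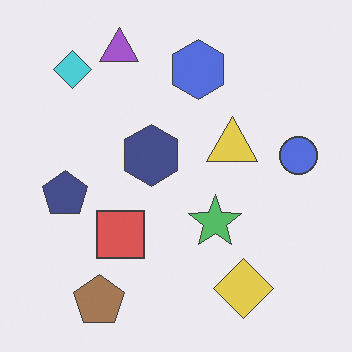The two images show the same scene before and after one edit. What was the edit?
Given slightly reduced contrast.

Tones are pushed toward mid-grey across the whole image — a global contrast change.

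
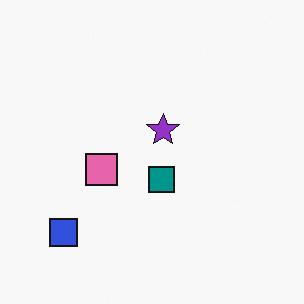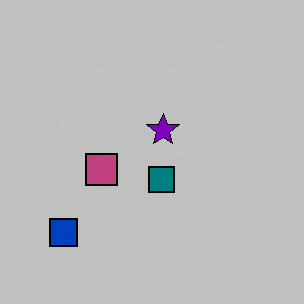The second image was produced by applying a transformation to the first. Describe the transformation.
Aggressively posterized.

Each flat color has snapped to a coarser quantized level — most visibly, the near-white background has dropped to a flat grey.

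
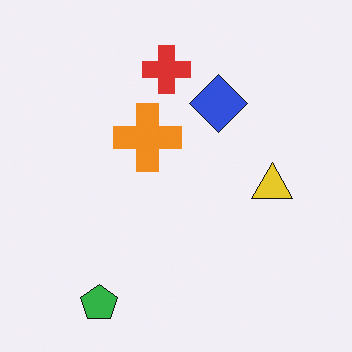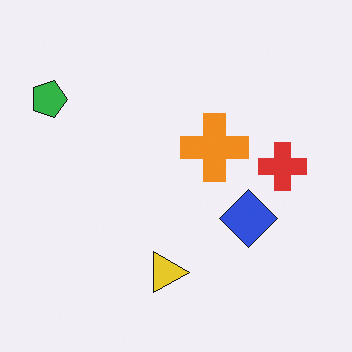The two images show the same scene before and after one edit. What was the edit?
Rotated 90° clockwise.

The green pentagon sits in the bottom-left of the first image and the top-left of the second — consistent with a whole-image 90° clockwise rotation.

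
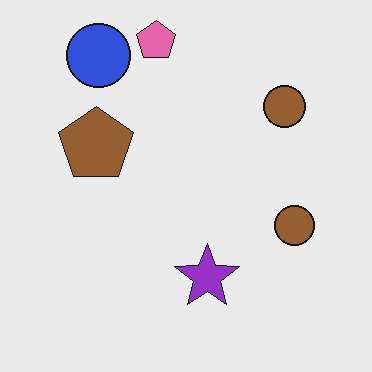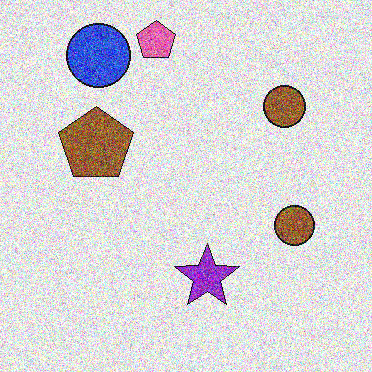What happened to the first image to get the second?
This is the original image degraded with heavy additive noise.

Random speckle covers the whole image, including the flat background.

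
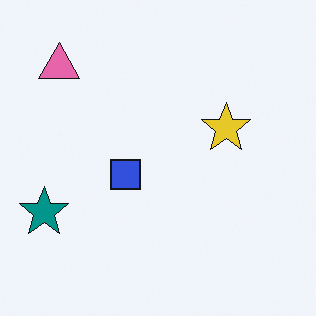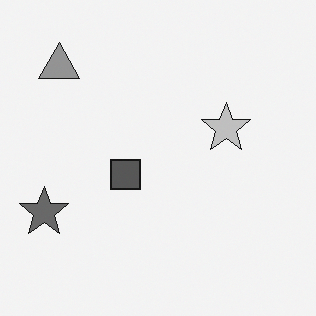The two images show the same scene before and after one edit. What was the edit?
Converted to grayscale.

All color is removed — every shape is now a shade of grey.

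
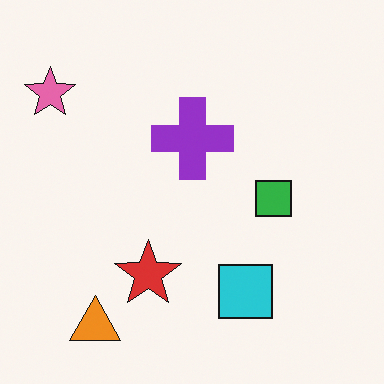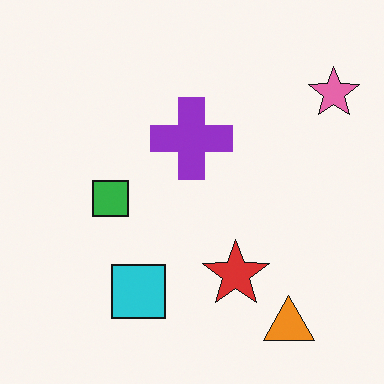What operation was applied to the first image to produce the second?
It was flipped horizontally (left ↔ right).

The pink star is in the top-left of the first image and the top-right of the second — shapes on opposite sides of the vertical midline have swapped in a mirror flip.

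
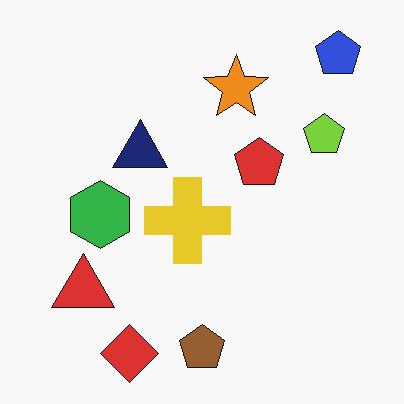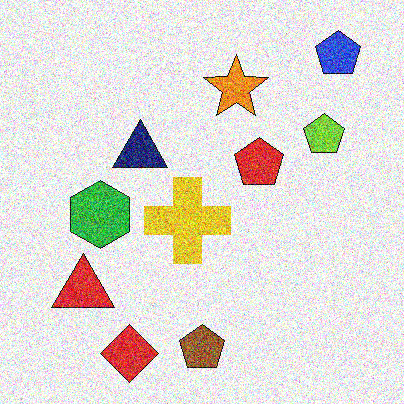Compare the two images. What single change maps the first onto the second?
This is the original image degraded with strong gaussian noise.

Random speckle covers the whole image, including the flat background.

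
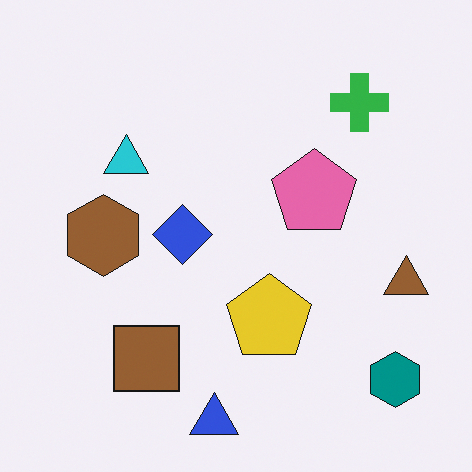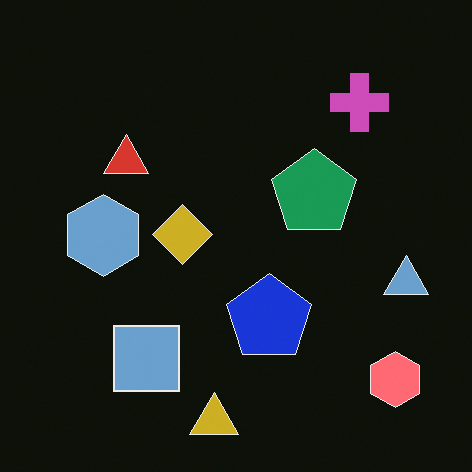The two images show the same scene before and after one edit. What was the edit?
It was color-inverted (negative).

The light background has become dark and every shape's color is its complement — a photographic negative.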